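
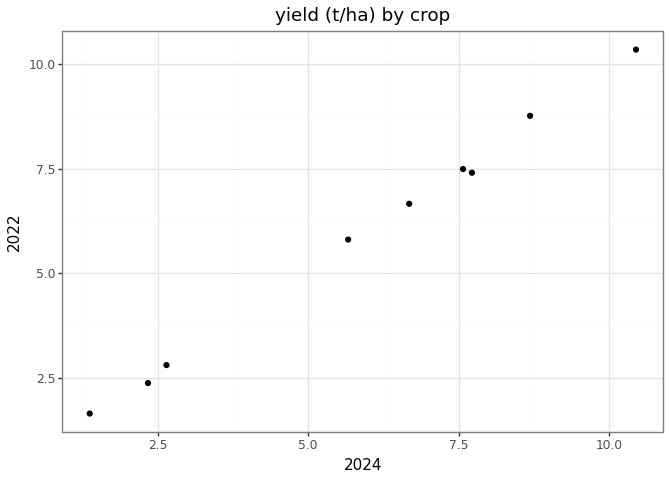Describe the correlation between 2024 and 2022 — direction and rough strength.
Points are positively correlated; strong (|r| ≈ 1.0).

positive, strong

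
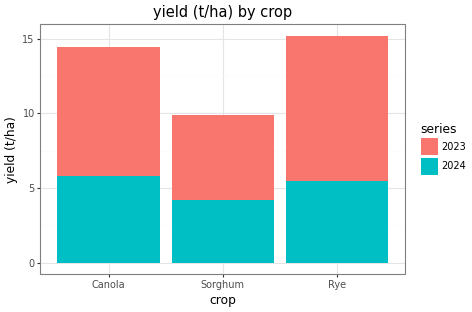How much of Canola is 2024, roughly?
2024 top ≈ 6, bottom ≈ 0; segment ≈ 6.

≈ 6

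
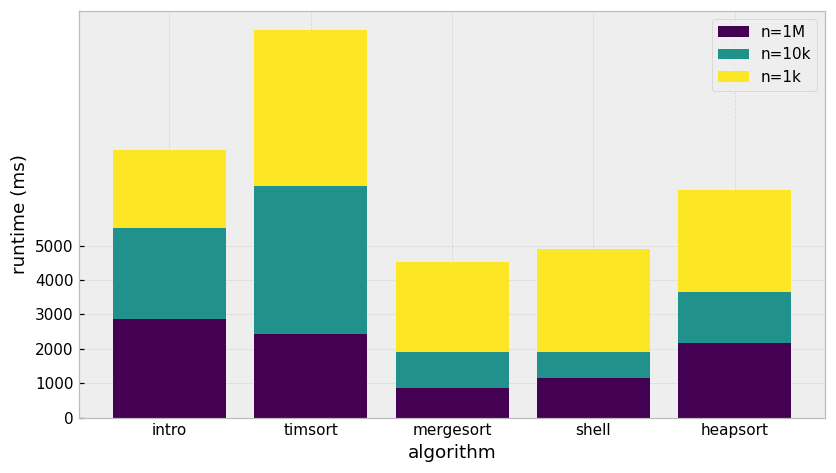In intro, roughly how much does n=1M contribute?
≈ 3000

n=1M top ≈ 3000, bottom ≈ 0; segment ≈ 3000.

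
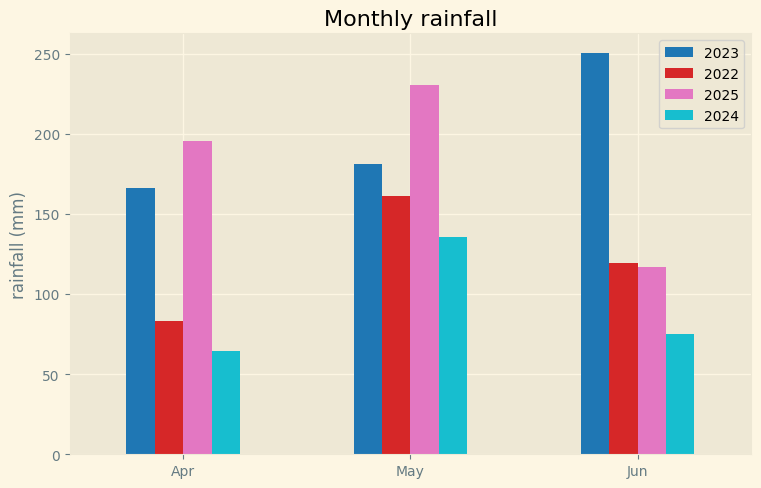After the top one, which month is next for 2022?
Top 3 for 2022: May ≈ 150, Jun ≈ 125, Apr ≈ 75.

Jun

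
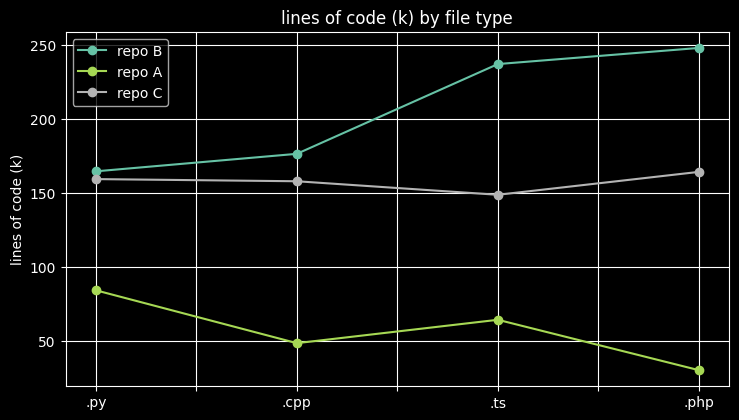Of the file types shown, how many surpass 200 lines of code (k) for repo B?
2

Above 200: .ts, .php.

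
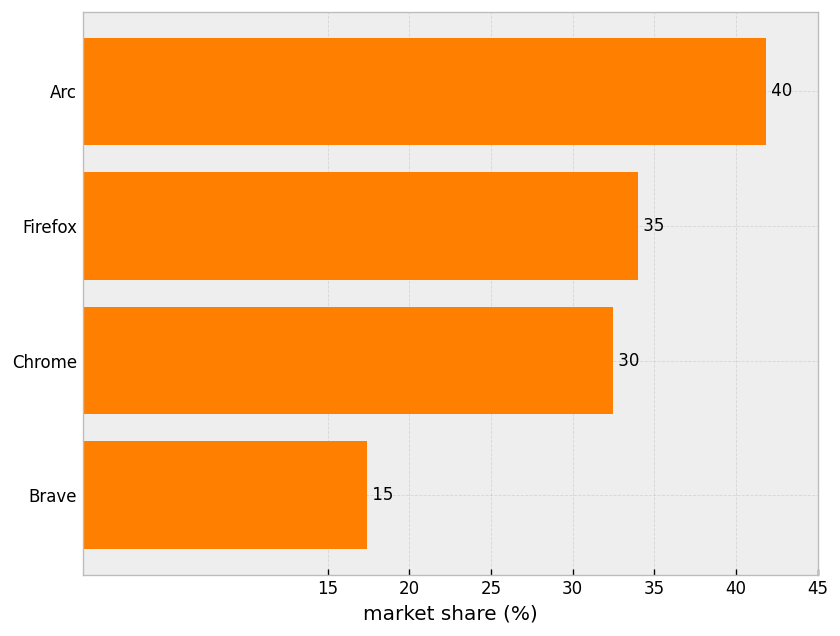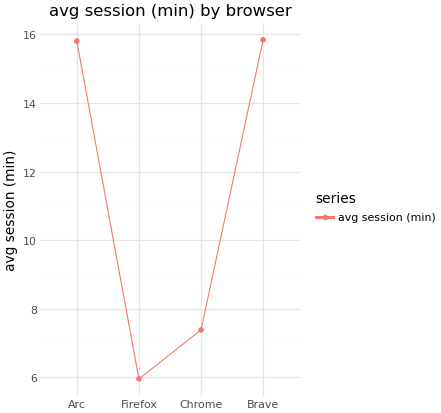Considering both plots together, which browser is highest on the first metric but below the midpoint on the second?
Firefox

Chart 2 median avg session (min) ≈ 12; below-median browsers: Firefox, Chrome. Among those, Firefox has the highest market share (%) (≈ 35).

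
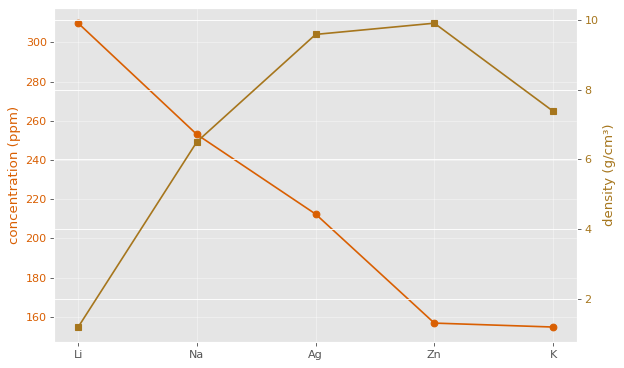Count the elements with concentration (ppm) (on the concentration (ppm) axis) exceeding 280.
1

Above 280: Li.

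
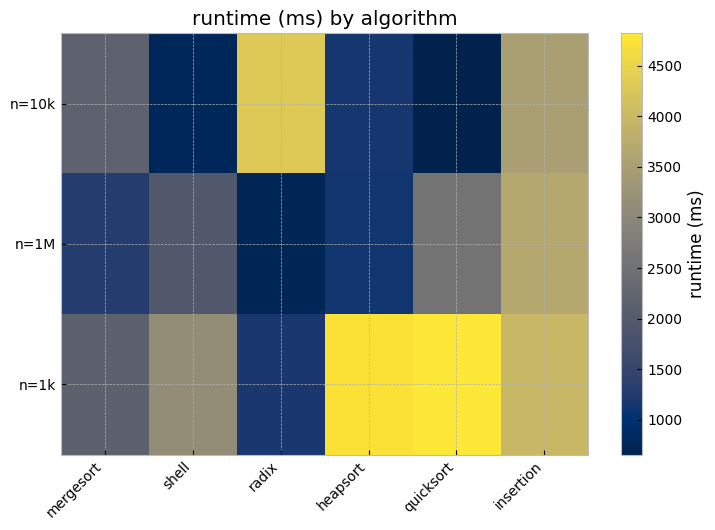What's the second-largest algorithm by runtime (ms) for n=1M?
Top 3 for n=1M: insertion ≈ 3500, quicksort ≈ 2500, shell ≈ 2000.

quicksort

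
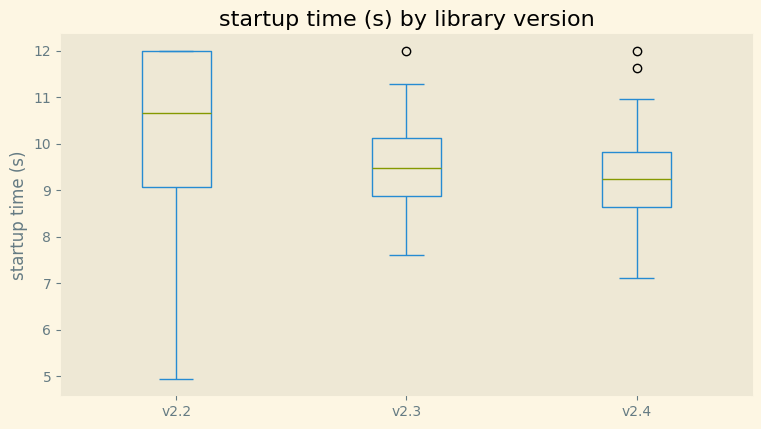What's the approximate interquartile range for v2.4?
Q3 ≈ 9.8, Q1 ≈ 8.6; IQR ≈ 1.2.

≈ 1.2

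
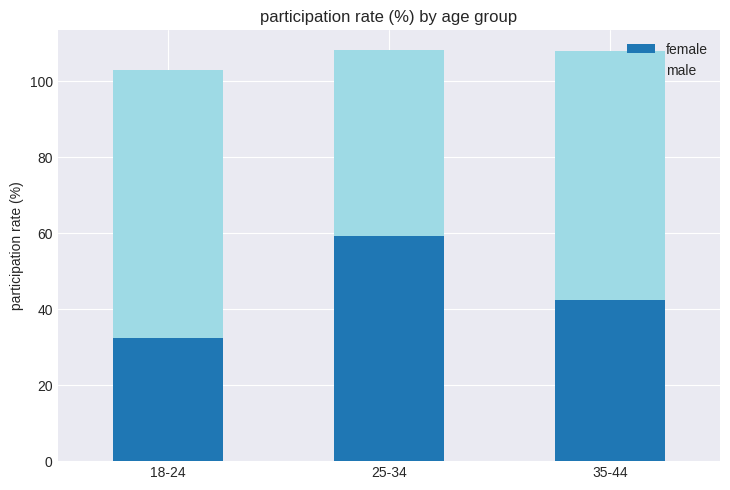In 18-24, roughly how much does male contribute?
male top ≈ 100, bottom ≈ 30; segment ≈ 70.

≈ 70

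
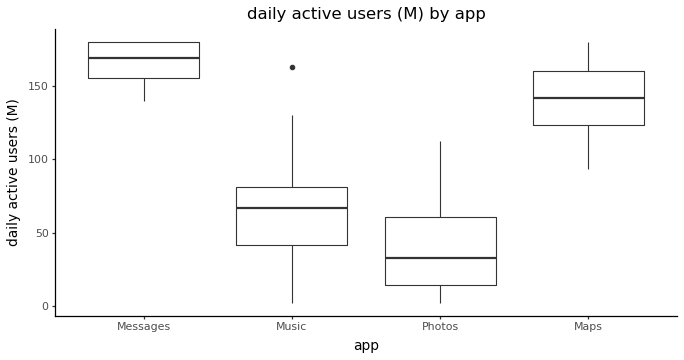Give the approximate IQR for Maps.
≈ 40

Q3 ≈ 160, Q1 ≈ 120; IQR ≈ 40.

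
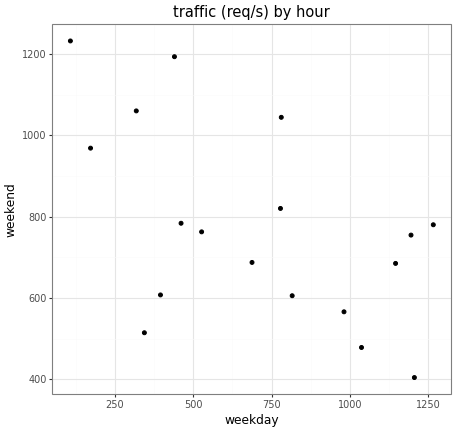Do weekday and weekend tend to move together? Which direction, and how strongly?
Points are negatively correlated; moderate (|r| ≈ 0.5).

negative, moderate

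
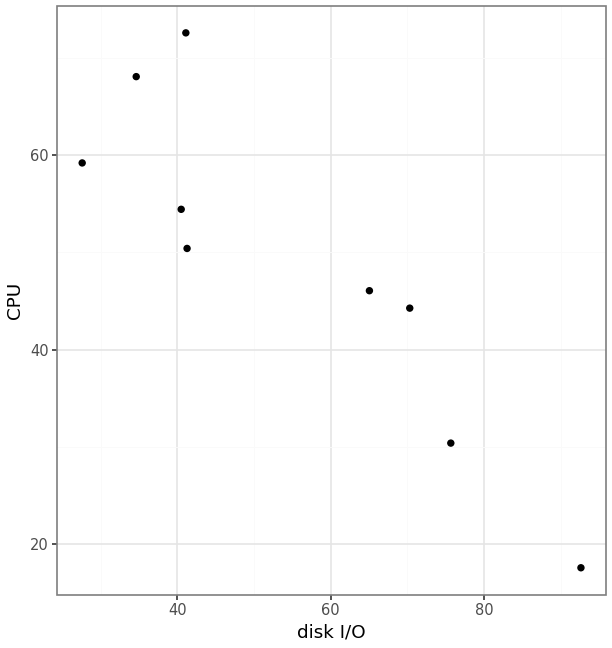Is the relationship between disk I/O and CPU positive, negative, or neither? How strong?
Points are negatively correlated; strong (|r| ≈ 0.9).

negative, strong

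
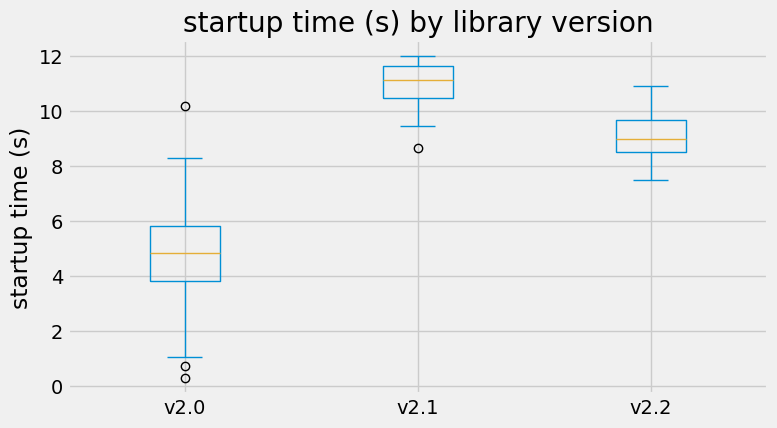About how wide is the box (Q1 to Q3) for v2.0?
≈ 2

Q3 ≈ 6, Q1 ≈ 4; IQR ≈ 2.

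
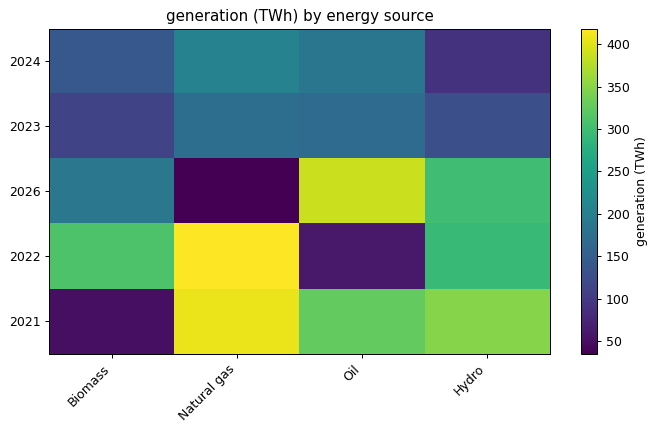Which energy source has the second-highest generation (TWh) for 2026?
Hydro

Top 3 for 2026: Oil ≈ 400, Hydro ≈ 300, Biomass ≈ 200.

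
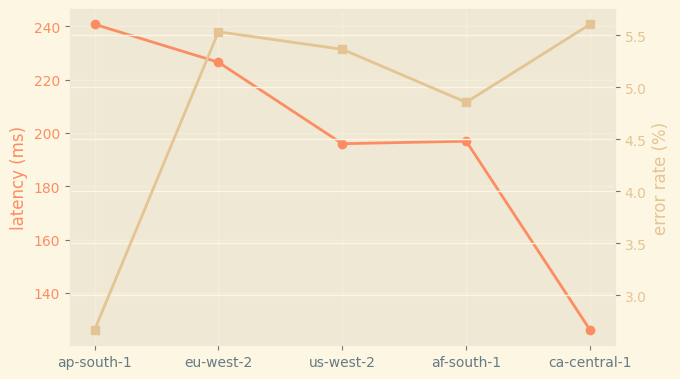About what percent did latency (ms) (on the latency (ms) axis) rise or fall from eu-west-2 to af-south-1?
eu-west-2 ≈ 230, af-south-1 ≈ 200; (200 − 230) / 230 ≈ -13%.

≈ -13%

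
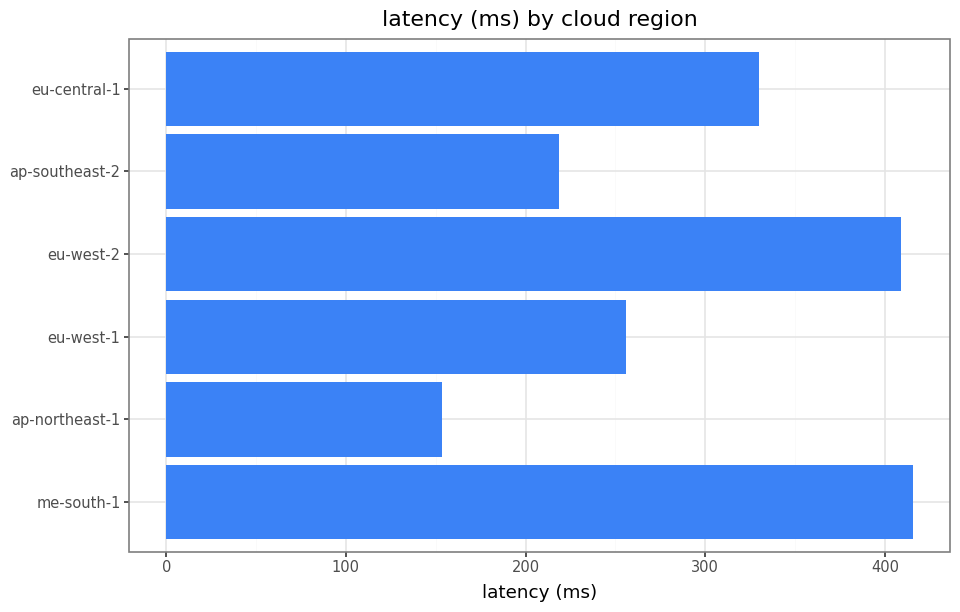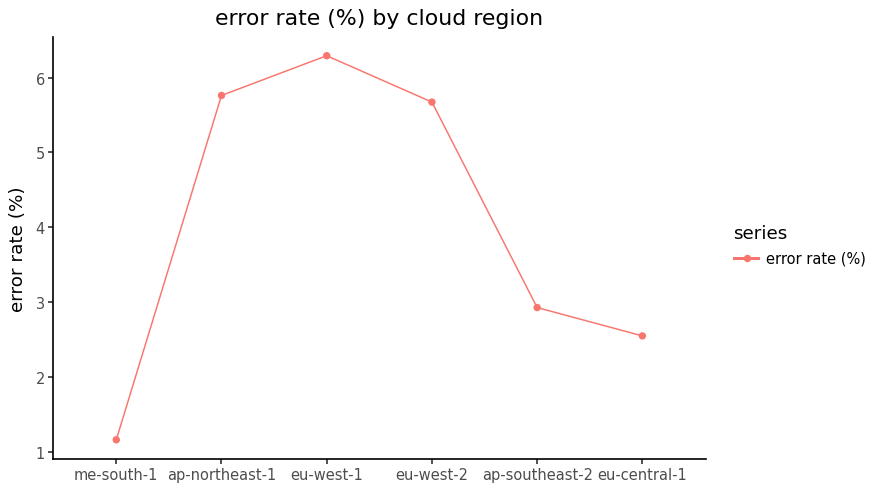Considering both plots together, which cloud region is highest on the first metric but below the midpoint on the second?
me-south-1

Chart 2 median error rate (%) ≈ 4; below-median cloud regions: me-south-1, ap-southeast-2, eu-central-1. Among those, me-south-1 has the highest latency (ms) (≈ 400).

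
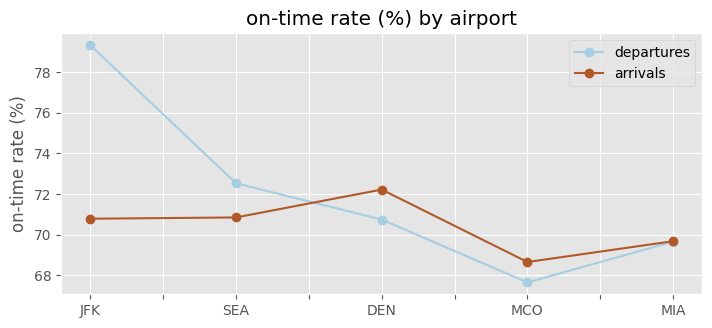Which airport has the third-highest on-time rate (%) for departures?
DEN

Top 4 for departures: JFK ≈ 79, SEA ≈ 73, DEN ≈ 71, MIA ≈ 70.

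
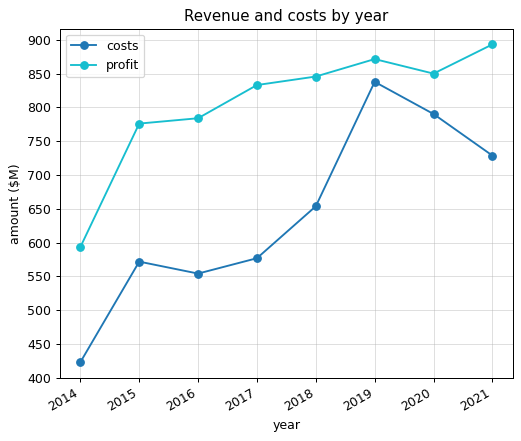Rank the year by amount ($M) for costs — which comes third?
2021

Top 4 for costs: 2019 ≈ 850, 2020 ≈ 800, 2021 ≈ 750, 2018 ≈ 650.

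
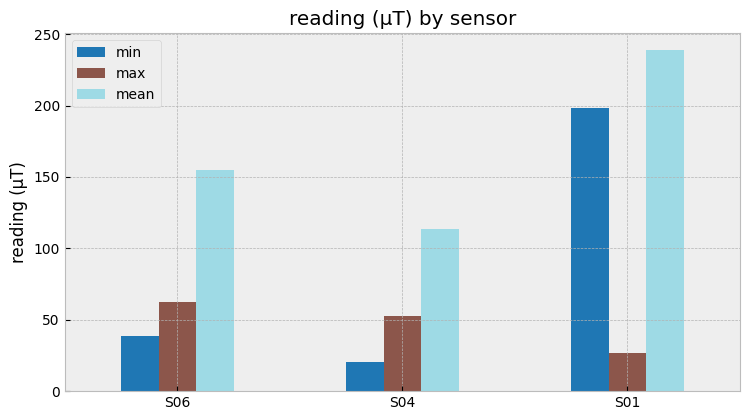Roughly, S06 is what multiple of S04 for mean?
S06 ≈ 160, S04 ≈ 120; 160/120 ≈ 1.33.

≈ 1.33×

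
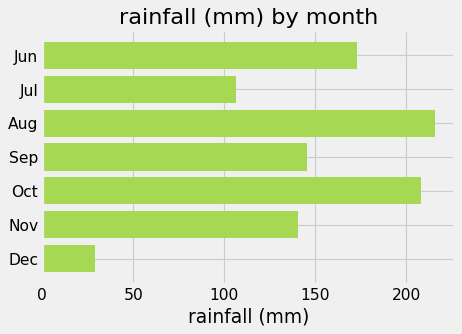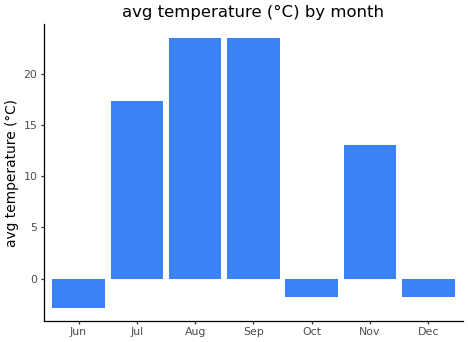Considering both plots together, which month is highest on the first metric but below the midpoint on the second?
Chart 2 median avg temperature (°C) ≈ 15; below-median months: Jun, Oct, Dec. Among those, Oct has the highest rainfall (mm) (≈ 200).

Oct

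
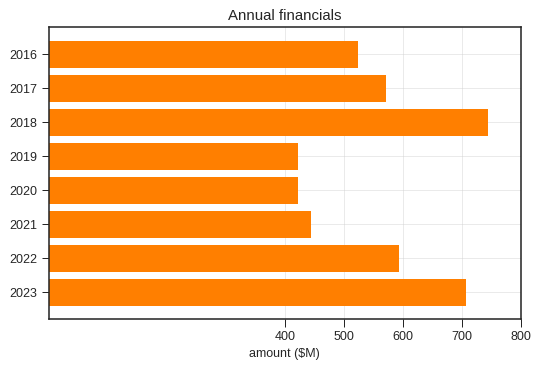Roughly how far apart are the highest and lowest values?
Max 2018 ≈ 700, min 2019 ≈ 400; range ≈ 300.

≈ 300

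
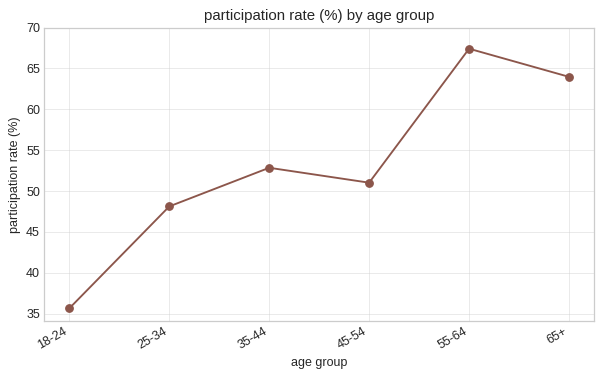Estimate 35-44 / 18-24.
≈ 1.57×

35-44 ≈ 55, 18-24 ≈ 35; 55/35 ≈ 1.57.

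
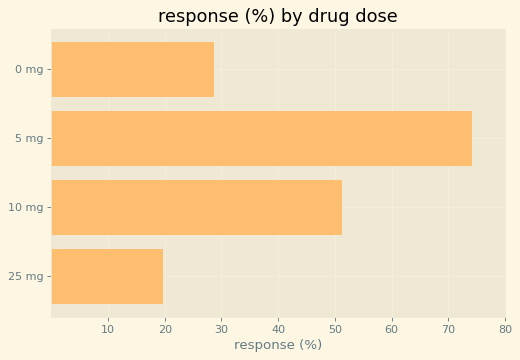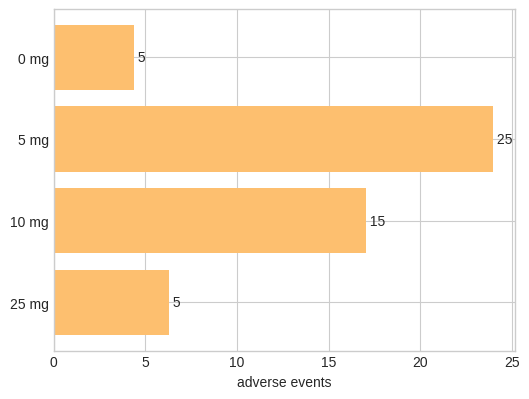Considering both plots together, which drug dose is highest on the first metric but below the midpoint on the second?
0 mg

Chart 2 median adverse events ≈ 10; below-median drug doses: 0 mg, 25 mg. Among those, 0 mg has the highest response (%) (≈ 30).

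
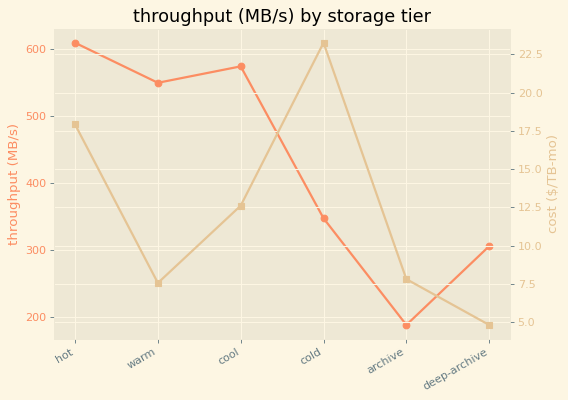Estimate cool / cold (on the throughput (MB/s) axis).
≈ 1.57×

cool ≈ 550, cold ≈ 350; 550/350 ≈ 1.57.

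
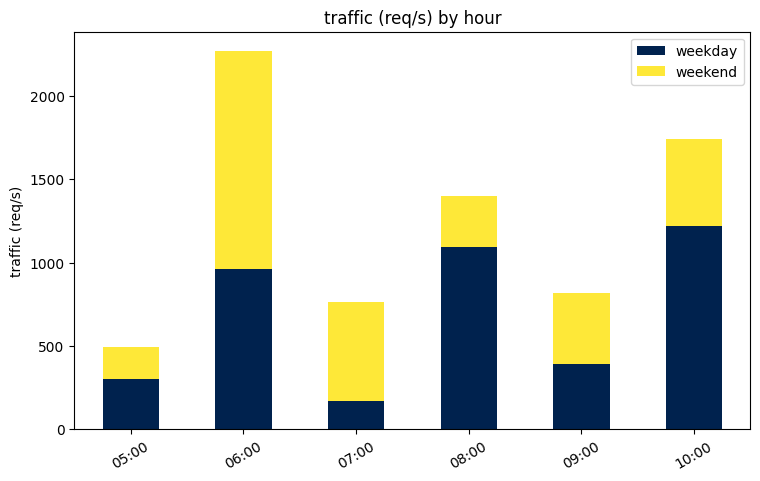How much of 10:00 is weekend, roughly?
weekend top ≈ 1800, bottom ≈ 1200; segment ≈ 600.

≈ 600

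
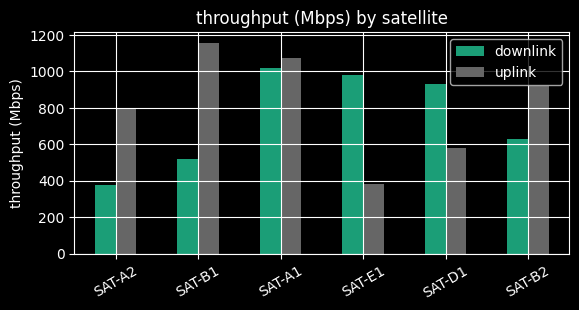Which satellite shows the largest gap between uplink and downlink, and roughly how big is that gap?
SAT-B1: uplink ≈ 1200, downlink ≈ 500 → gap ≈ 700. Next-largest (SAT-E1) is only ≈ 600.

SAT-B1, ≈ 700 Mbps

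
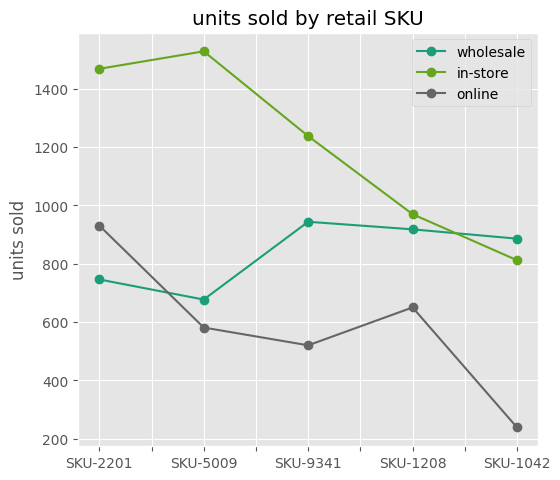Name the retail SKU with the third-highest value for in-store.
SKU-9341

Top 4 for in-store: SKU-5009 ≈ 1600, SKU-2201 ≈ 1400, SKU-9341 ≈ 1200, SKU-1208 ≈ 1000.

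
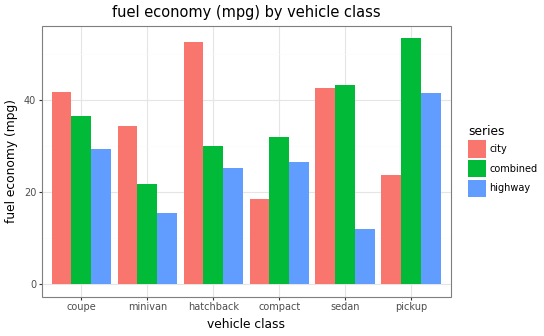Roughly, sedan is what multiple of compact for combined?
≈ 1.5×

sedan ≈ 45, compact ≈ 30; 45/30 ≈ 1.5.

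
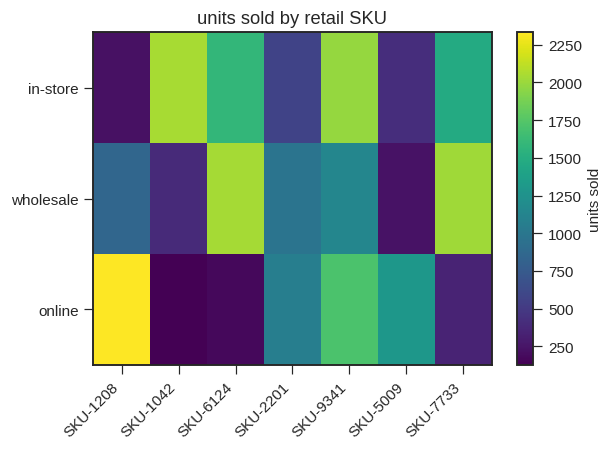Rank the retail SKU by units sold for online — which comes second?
Top 3 for online: SKU-1208 ≈ 2400, SKU-9341 ≈ 1800, SKU-5009 ≈ 1200.

SKU-9341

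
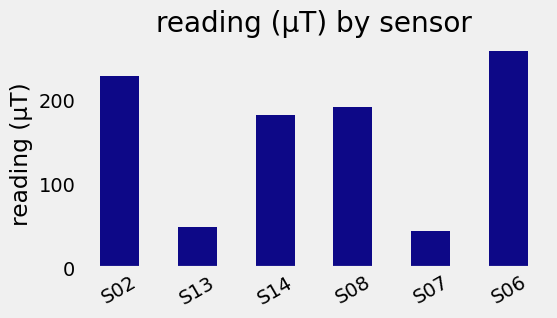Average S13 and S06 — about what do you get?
≈ 150

(50 + 250) / 2 ≈ 150.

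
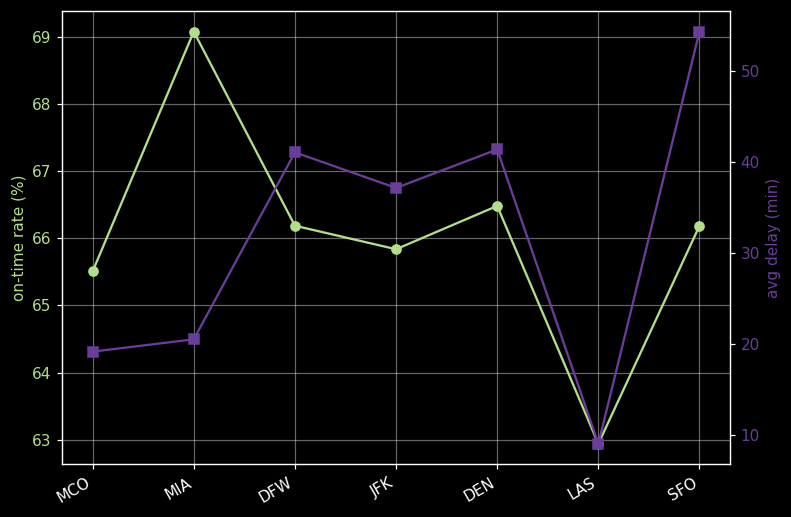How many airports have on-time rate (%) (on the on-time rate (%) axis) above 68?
1

Above 68: MIA.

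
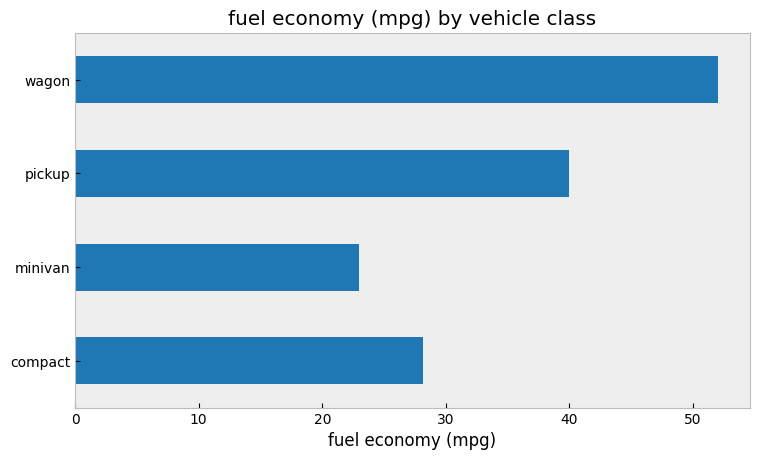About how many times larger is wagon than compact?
≈ 1.67×

wagon ≈ 50, compact ≈ 30; 50/30 ≈ 1.67.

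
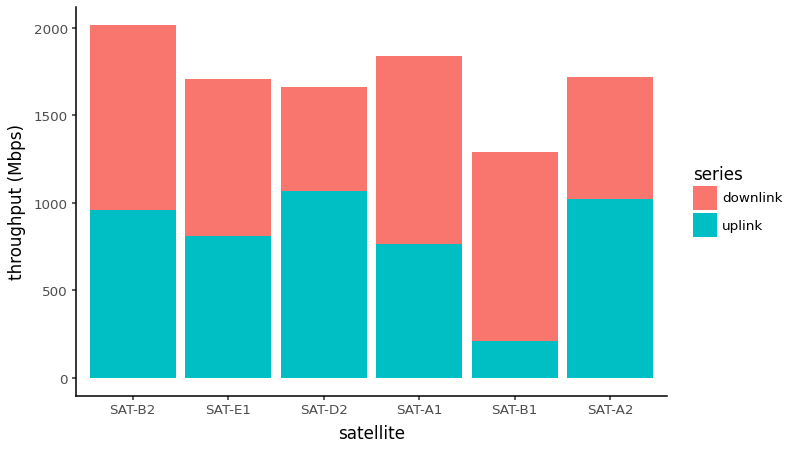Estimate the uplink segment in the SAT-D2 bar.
uplink top ≈ 1000, bottom ≈ 0; segment ≈ 1000.

≈ 1000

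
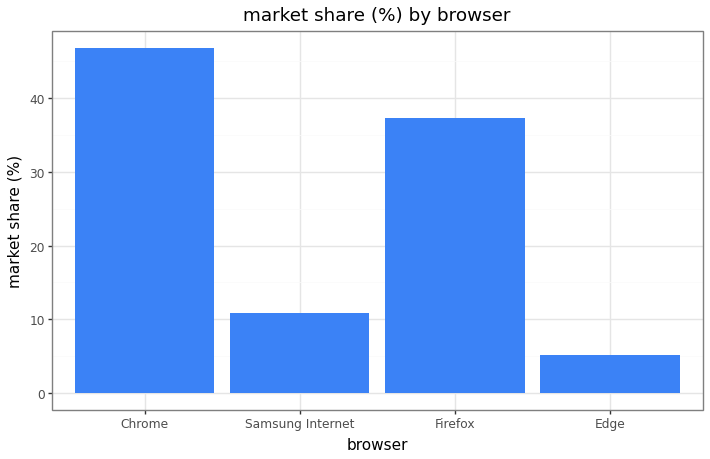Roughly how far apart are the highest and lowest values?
≈ 40

Max Chrome ≈ 45, min Edge ≈ 5; range ≈ 40.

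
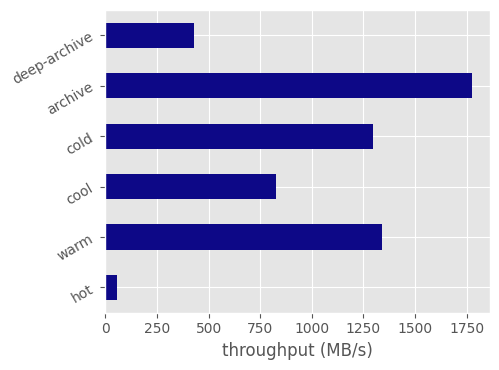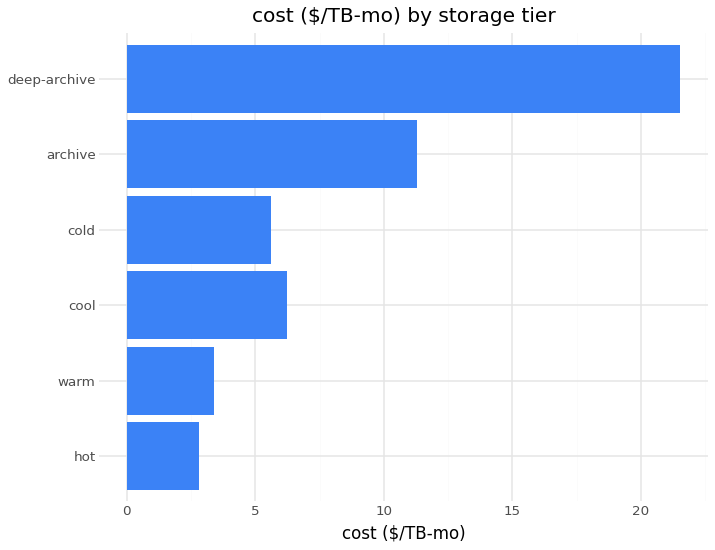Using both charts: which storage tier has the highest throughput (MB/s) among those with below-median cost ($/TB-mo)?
Chart 2 median cost ($/TB-mo) ≈ 6; below-median storage tiers: hot, warm, cold. Among those, warm has the highest throughput (MB/s) (≈ 1400).

warm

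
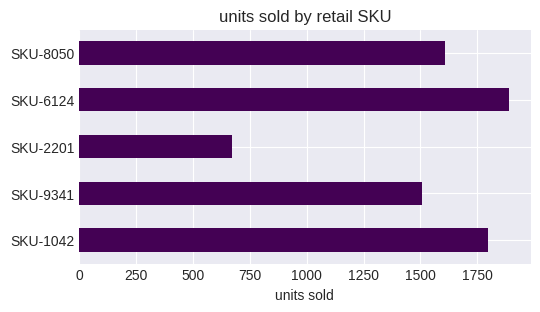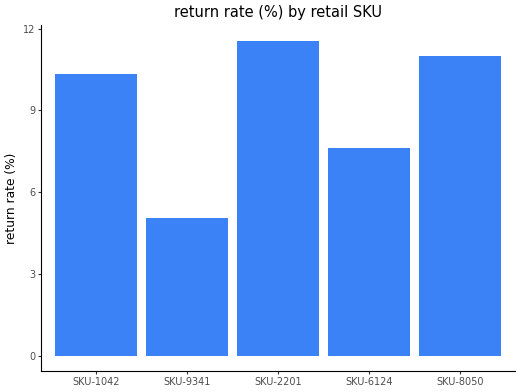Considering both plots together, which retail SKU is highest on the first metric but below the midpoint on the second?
Chart 2 median return rate (%) ≈ 10; below-median retail SKUs: SKU-9341, SKU-6124. Among those, SKU-6124 has the highest units sold (≈ 1800).

SKU-6124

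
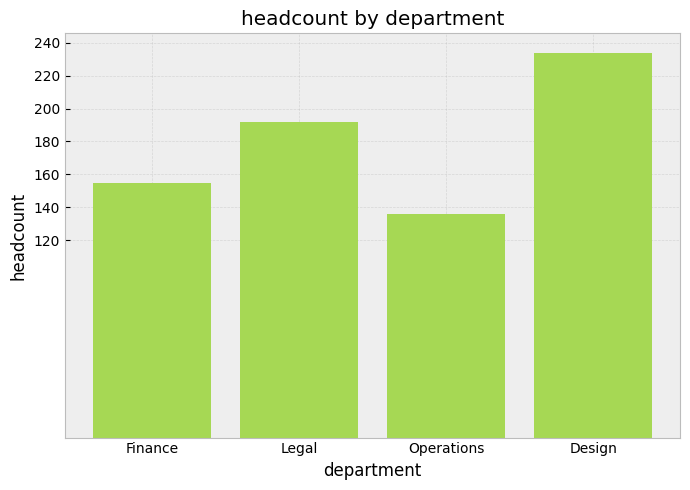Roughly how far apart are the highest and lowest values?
Max Design ≈ 240, min Operations ≈ 140; range ≈ 100.

≈ 100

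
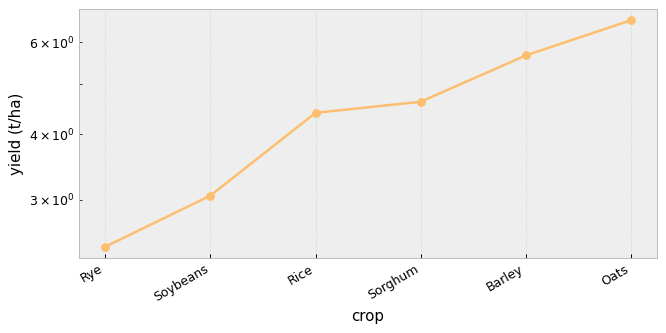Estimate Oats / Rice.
Oats ≈ 6.5, Rice ≈ 4.5; 6.5/4.5 ≈ 1.44.

≈ 1.44×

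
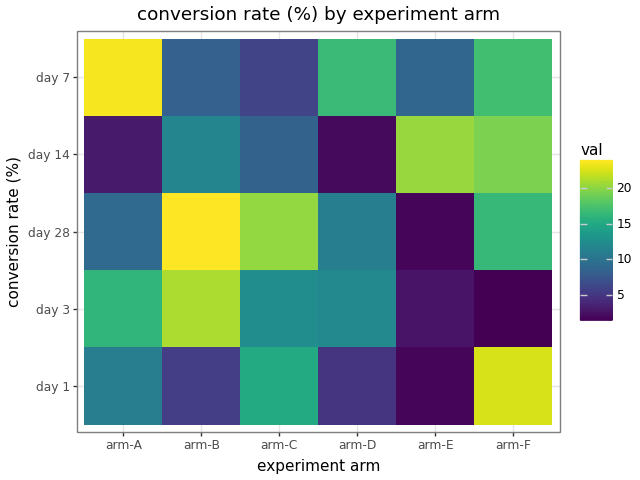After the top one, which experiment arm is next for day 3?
arm-A

Top 3 for day 3: arm-B ≈ 22, arm-A ≈ 16, arm-C ≈ 12.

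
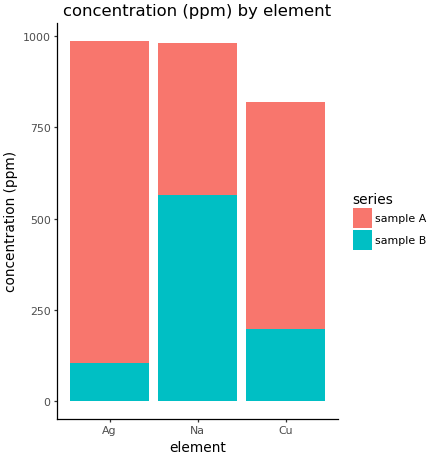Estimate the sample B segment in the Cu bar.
sample B top ≈ 200, bottom ≈ 0; segment ≈ 200.

≈ 200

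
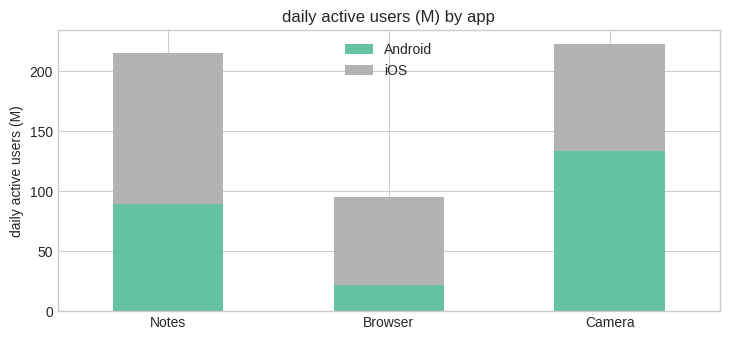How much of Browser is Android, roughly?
≈ 20

Android top ≈ 20, bottom ≈ 0; segment ≈ 20.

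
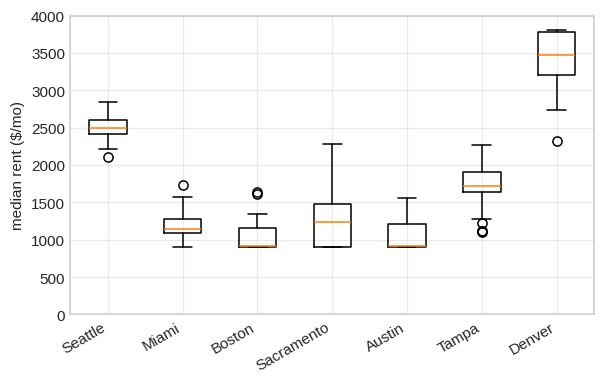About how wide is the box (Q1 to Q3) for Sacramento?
≈ 500

Q3 ≈ 1500, Q1 ≈ 1000; IQR ≈ 500.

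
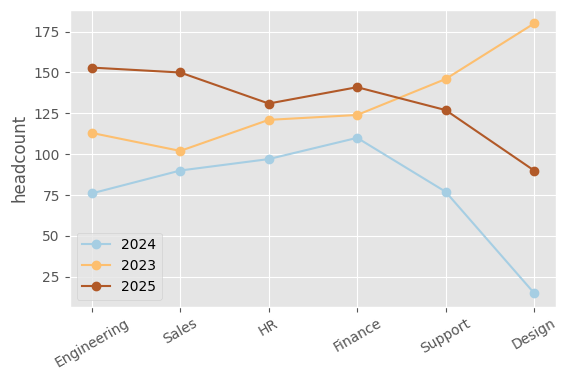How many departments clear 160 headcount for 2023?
Above 160: Design.

1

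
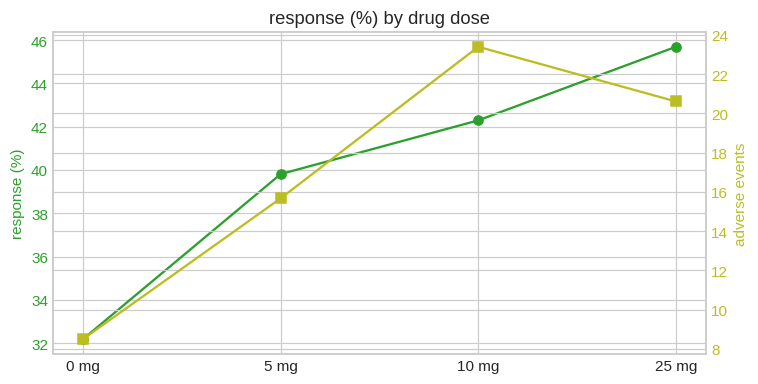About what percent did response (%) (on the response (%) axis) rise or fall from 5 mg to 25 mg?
5 mg ≈ 40, 25 mg ≈ 46; (46 − 40) / 40 ≈ +15%.

≈ +15%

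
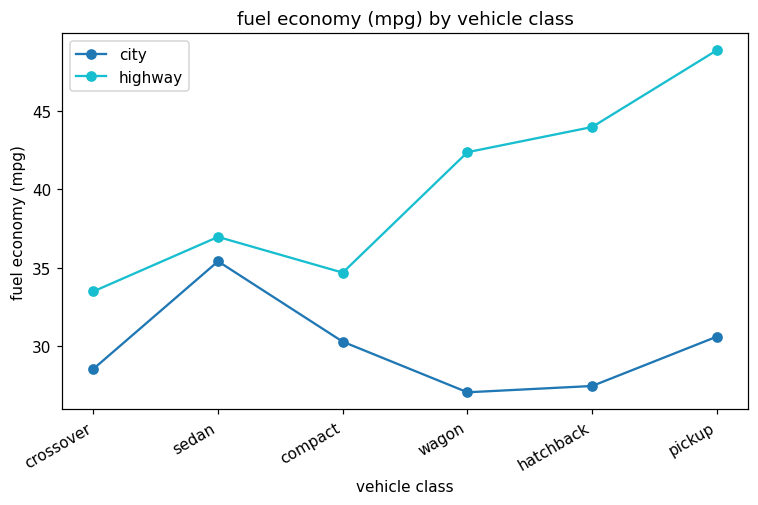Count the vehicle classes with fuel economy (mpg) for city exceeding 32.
1

Above 32: sedan.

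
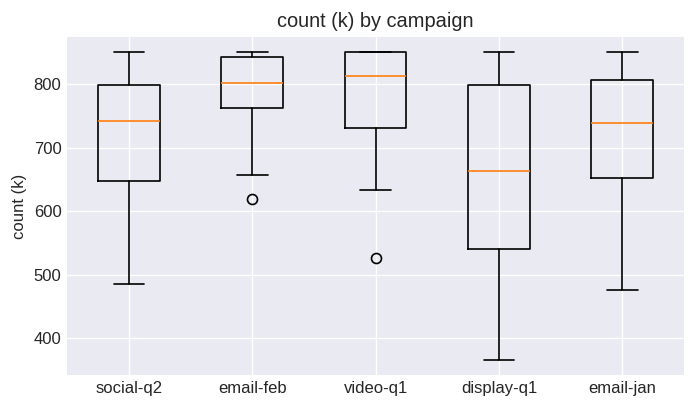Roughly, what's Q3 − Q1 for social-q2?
≈ 160

Q3 ≈ 800, Q1 ≈ 640; IQR ≈ 160.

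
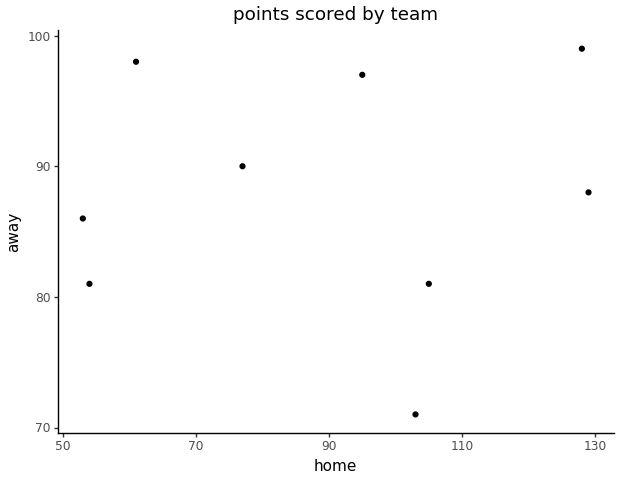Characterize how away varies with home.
Points are roughly uncorrelated; weak (|r| ≈ 0.1).

no clear correlation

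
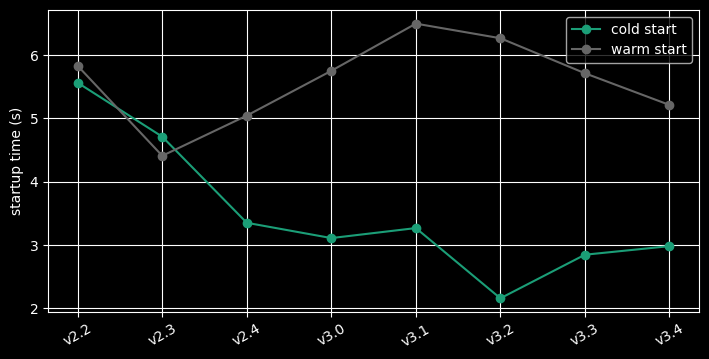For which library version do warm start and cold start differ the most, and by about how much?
v3.2, ≈ 4.5 s

v3.2: warm start ≈ 6.5, cold start ≈ 2.0 → gap ≈ 4.5. Next-largest (v3.1) is only ≈ 3.0.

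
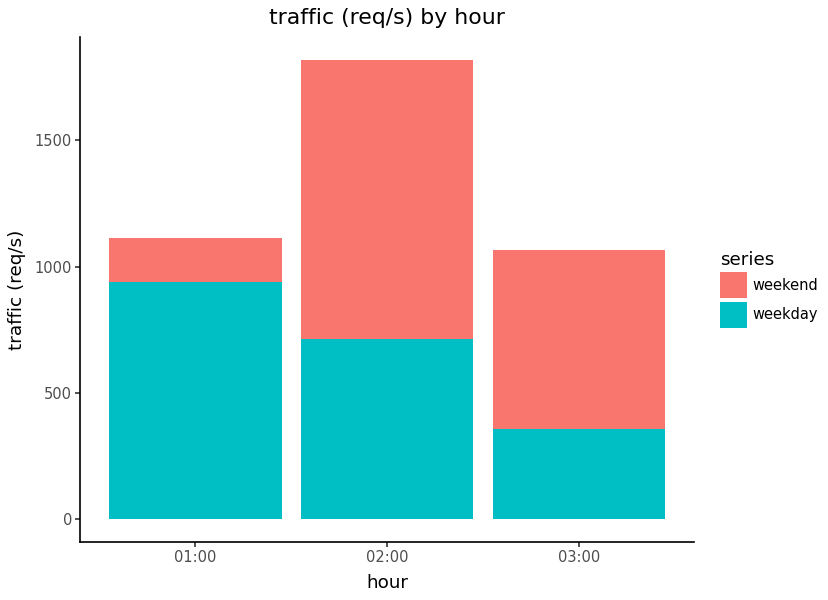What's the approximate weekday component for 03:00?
≈ 400

weekday top ≈ 400, bottom ≈ 0; segment ≈ 400.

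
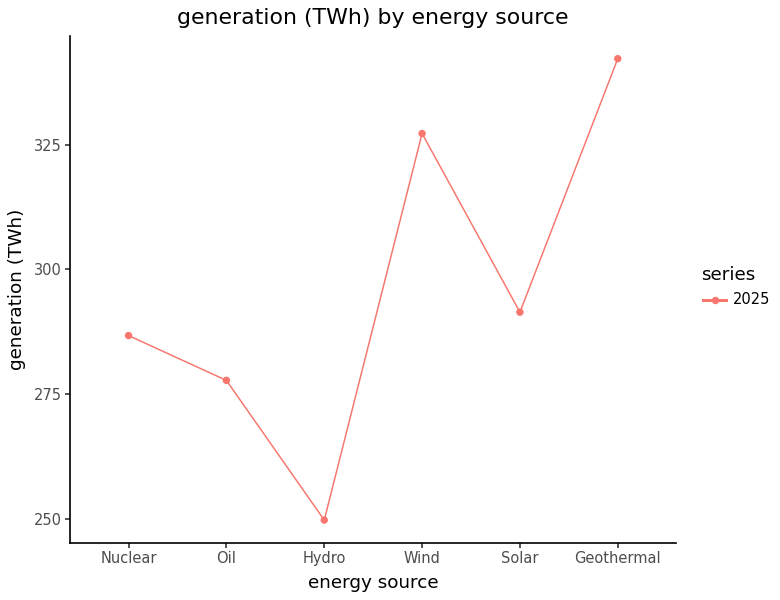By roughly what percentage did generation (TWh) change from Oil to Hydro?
≈ -10.7%

Oil ≈ 280, Hydro ≈ 250; (250 − 280) / 280 ≈ -10.7%.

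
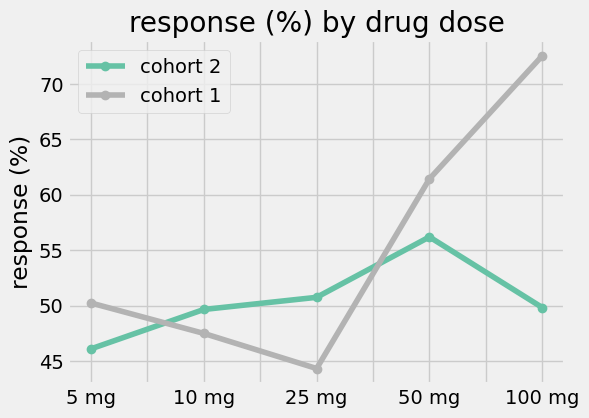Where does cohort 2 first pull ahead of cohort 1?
5 mg: cohort 2 ≈ 45 vs cohort 1 ≈ 50 (not yet); 10 mg: cohort 2 ≈ 50 vs cohort 1 ≈ 45 (first crossover).

10 mg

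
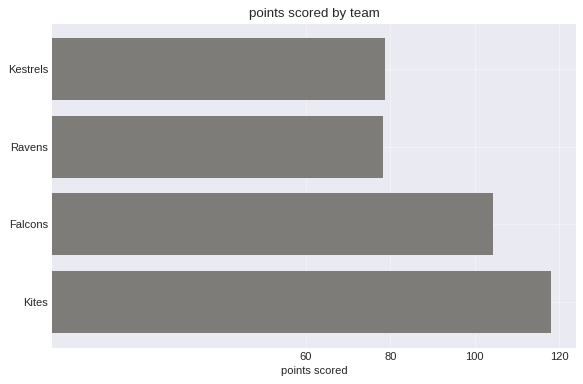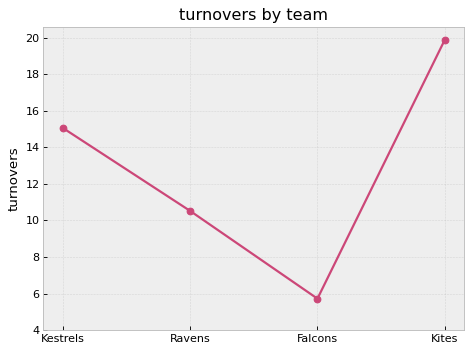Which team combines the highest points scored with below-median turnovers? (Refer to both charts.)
Chart 2 median turnovers ≈ 12; below-median teams: Ravens, Falcons. Among those, Falcons has the highest points scored (≈ 100).

Falcons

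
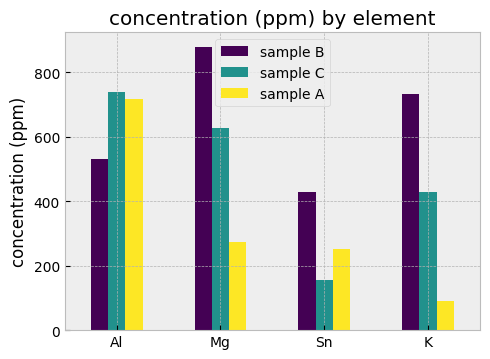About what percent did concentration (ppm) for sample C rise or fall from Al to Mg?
≈ -14.3%

Al ≈ 700, Mg ≈ 600; (600 − 700) / 700 ≈ -14.3%.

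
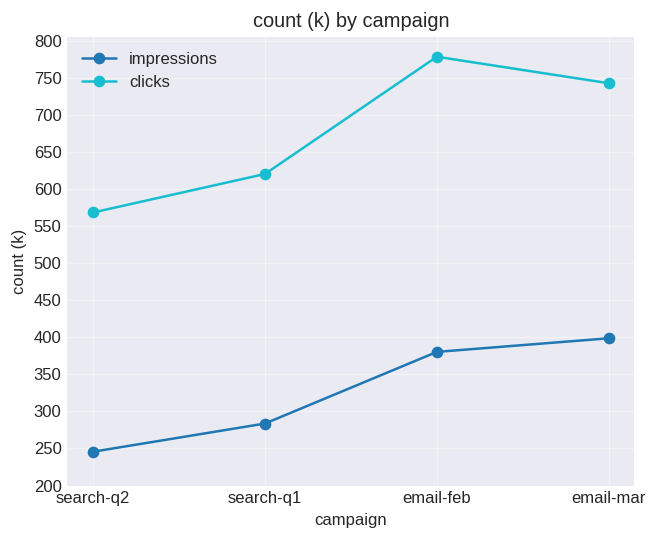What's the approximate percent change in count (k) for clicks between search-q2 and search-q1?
search-q2 ≈ 550, search-q1 ≈ 600; (600 − 550) / 550 ≈ +9.1%.

≈ +9.1%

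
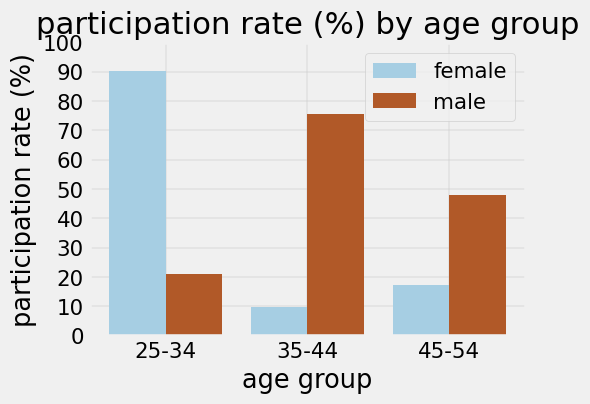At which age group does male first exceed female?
25-34: male ≈ 20 vs female ≈ 90 (not yet); 35-44: male ≈ 80 vs female ≈ 10 (first crossover).

35-44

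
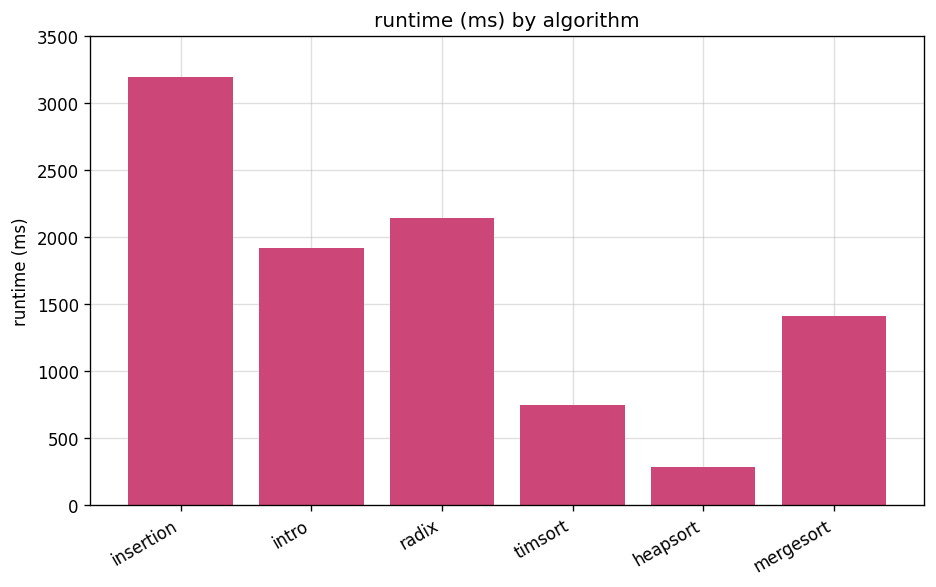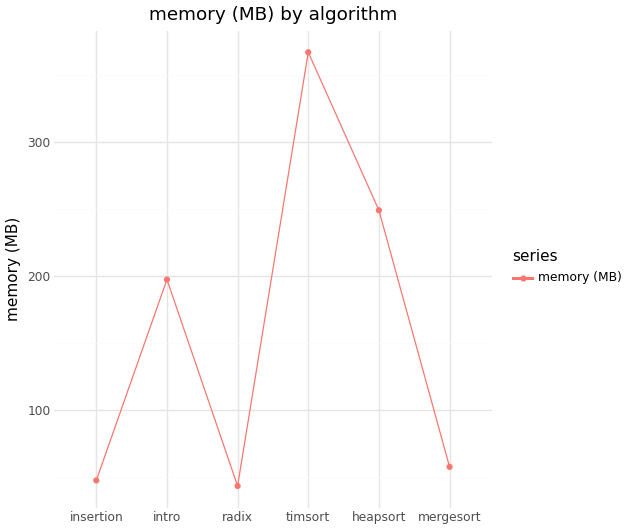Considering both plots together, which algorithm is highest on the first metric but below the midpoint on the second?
Chart 2 median memory (MB) ≈ 150; below-median algorithms: insertion, radix, mergesort. Among those, insertion has the highest runtime (ms) (≈ 3000).

insertion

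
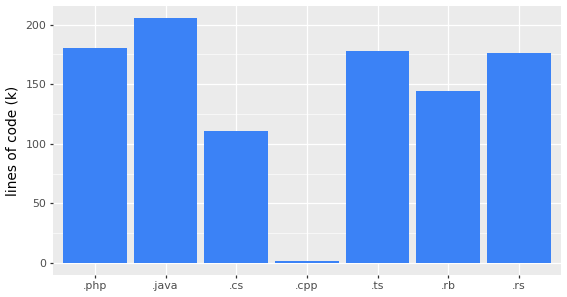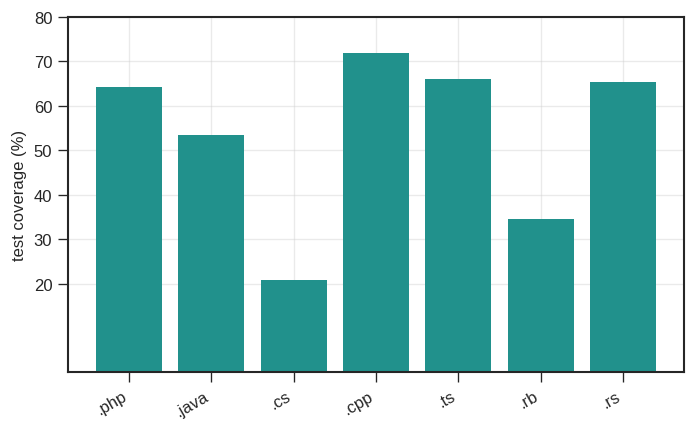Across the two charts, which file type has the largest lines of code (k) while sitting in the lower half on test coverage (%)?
.java

Chart 2 median test coverage (%) ≈ 60; below-median file types: .java, .cs, .rb. Among those, .java has the highest lines of code (k) (≈ 200).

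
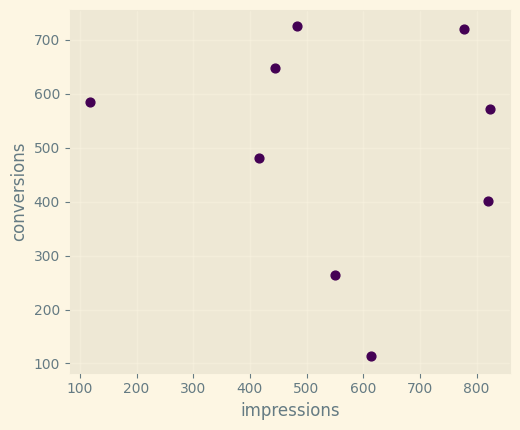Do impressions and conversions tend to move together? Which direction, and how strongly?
no clear correlation

Points are roughly uncorrelated; weak (|r| ≈ 0.1).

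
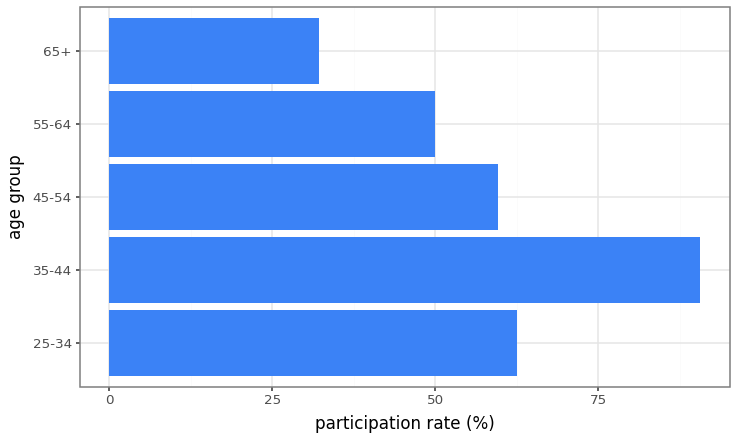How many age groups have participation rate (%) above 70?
1

Above 70: 35-44.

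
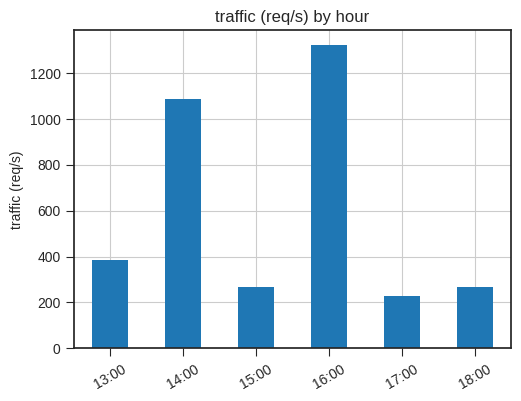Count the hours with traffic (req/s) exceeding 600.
2

Above 600: 14:00, 16:00.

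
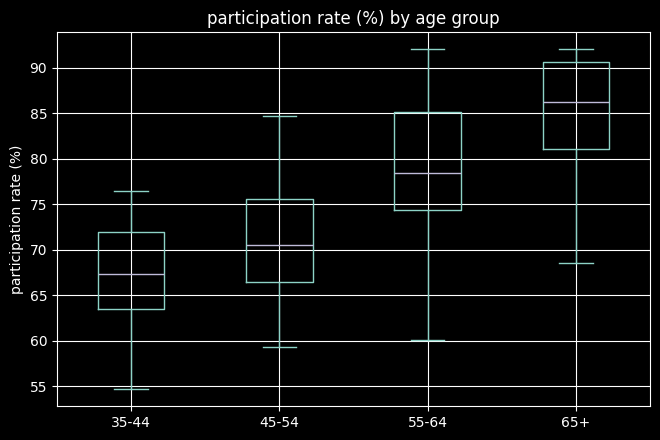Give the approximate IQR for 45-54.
Q3 ≈ 76, Q1 ≈ 66; IQR ≈ 10.

≈ 10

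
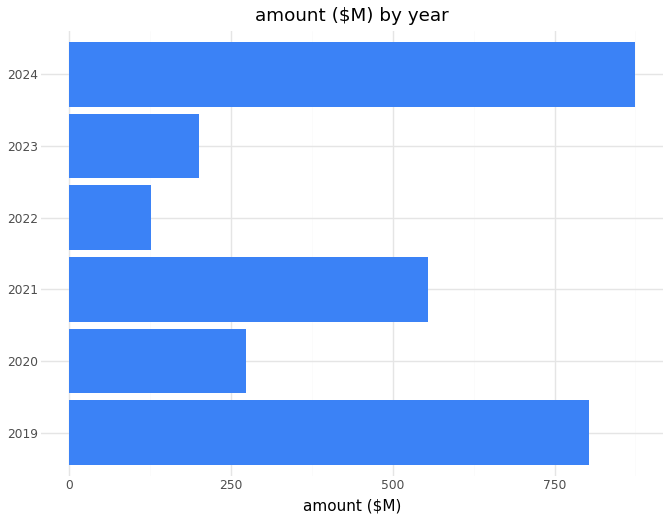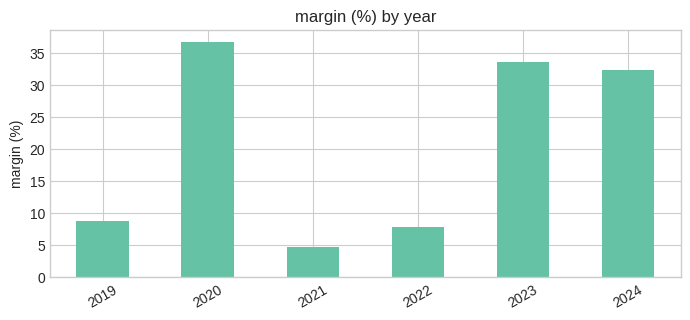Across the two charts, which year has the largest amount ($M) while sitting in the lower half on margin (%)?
2019

Chart 2 median margin (%) ≈ 20; below-median years: 2019, 2021, 2022. Among those, 2019 has the highest amount ($M) (≈ 800).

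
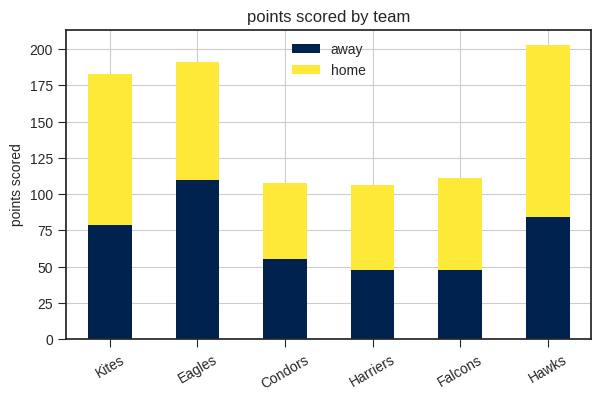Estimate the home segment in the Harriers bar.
home top ≈ 100, bottom ≈ 40; segment ≈ 60.

≈ 60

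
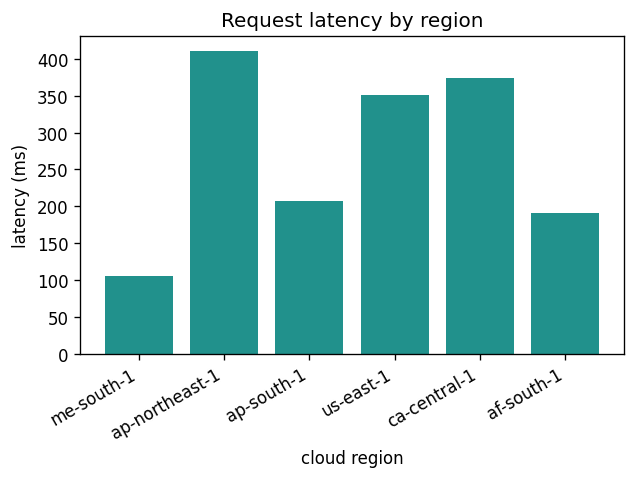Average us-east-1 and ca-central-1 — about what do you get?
(350 + 350) / 2 ≈ 350.

≈ 350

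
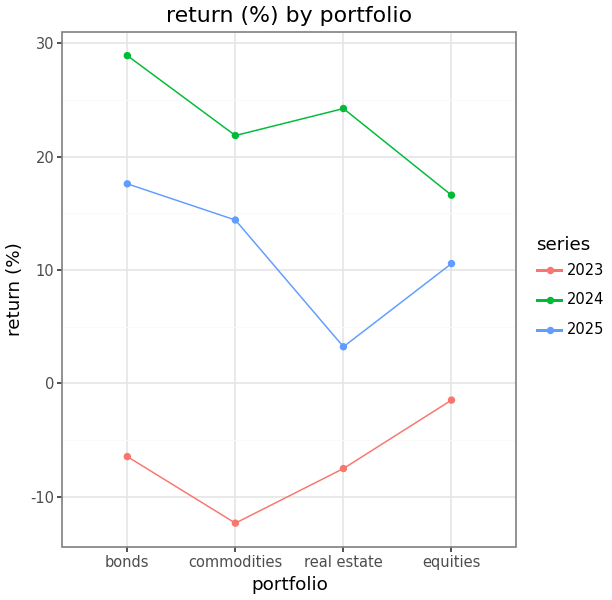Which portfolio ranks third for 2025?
Top 4 for 2025: bonds ≈ 20, commodities ≈ 15, equities ≈ 10, real estate ≈ 5.

equities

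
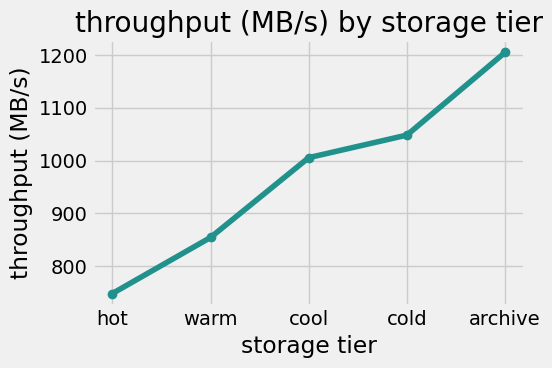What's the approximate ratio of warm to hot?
≈ 1.13×

warm ≈ 850, hot ≈ 750; 850/750 ≈ 1.13.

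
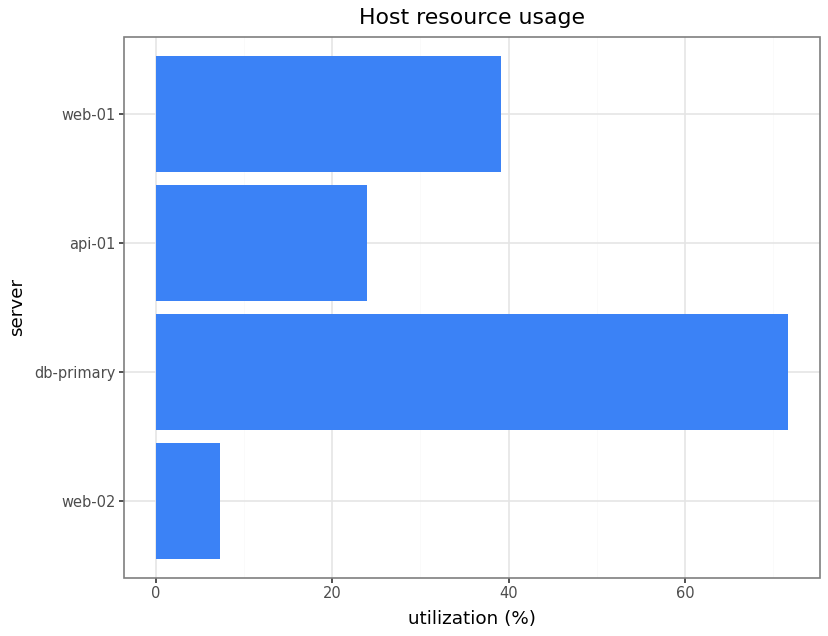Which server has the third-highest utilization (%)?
api-01

Top 4: db-primary ≈ 70, web-01 ≈ 40, api-01 ≈ 20, web-02 ≈ 10.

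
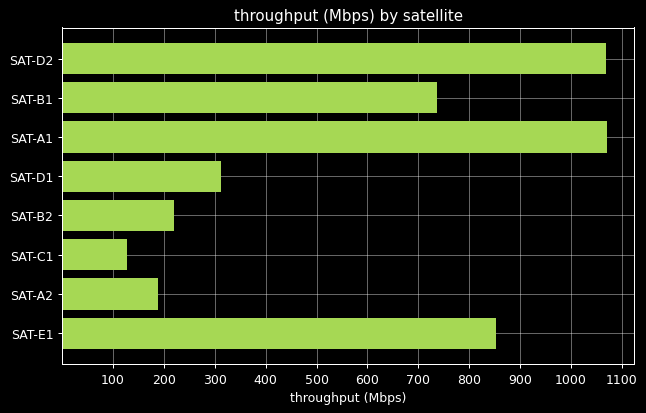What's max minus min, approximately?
Max SAT-A1 ≈ 1100, min SAT-C1 ≈ 100; range ≈ 1000.

≈ 1000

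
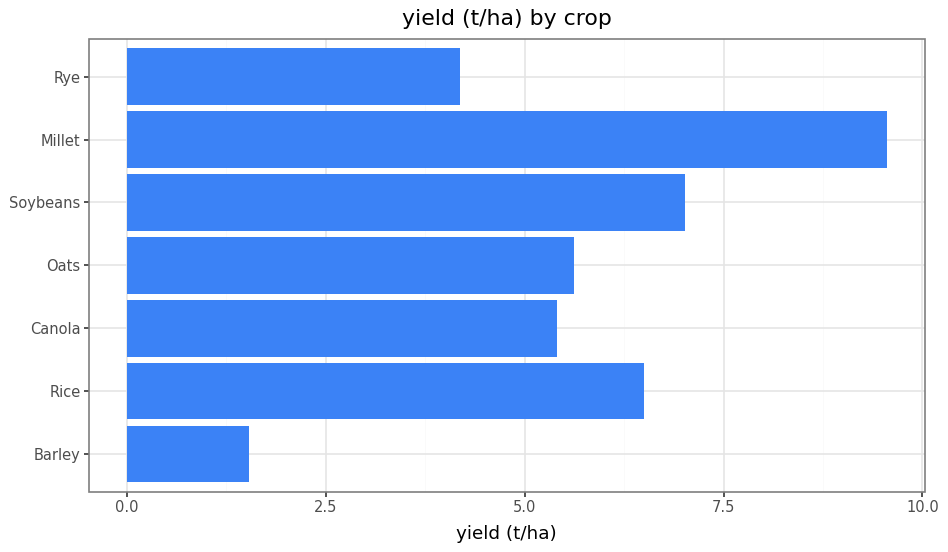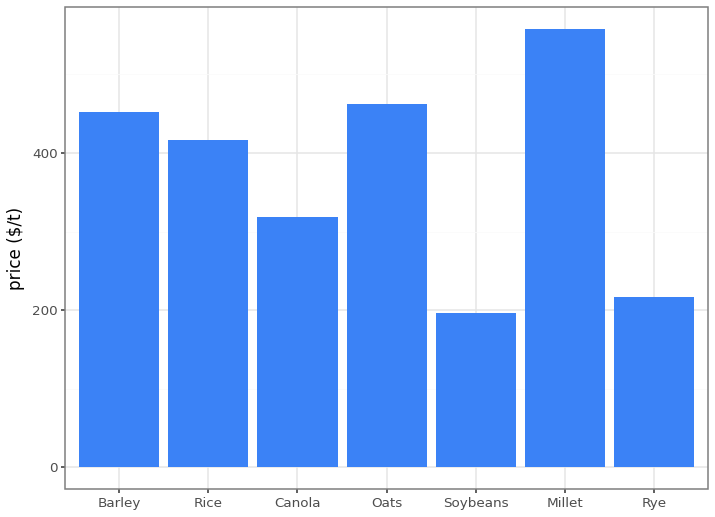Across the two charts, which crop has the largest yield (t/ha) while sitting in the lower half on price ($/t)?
Soybeans

Chart 2 median price ($/t) ≈ 400; below-median crops: Canola, Soybeans, Rye. Among those, Soybeans has the highest yield (t/ha) (≈ 7).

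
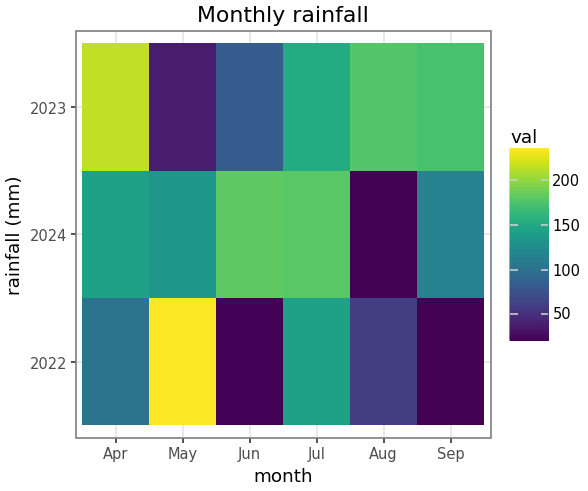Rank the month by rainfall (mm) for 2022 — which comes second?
Jul

Top 3 for 2022: May ≈ 240, Jul ≈ 140, Apr ≈ 100.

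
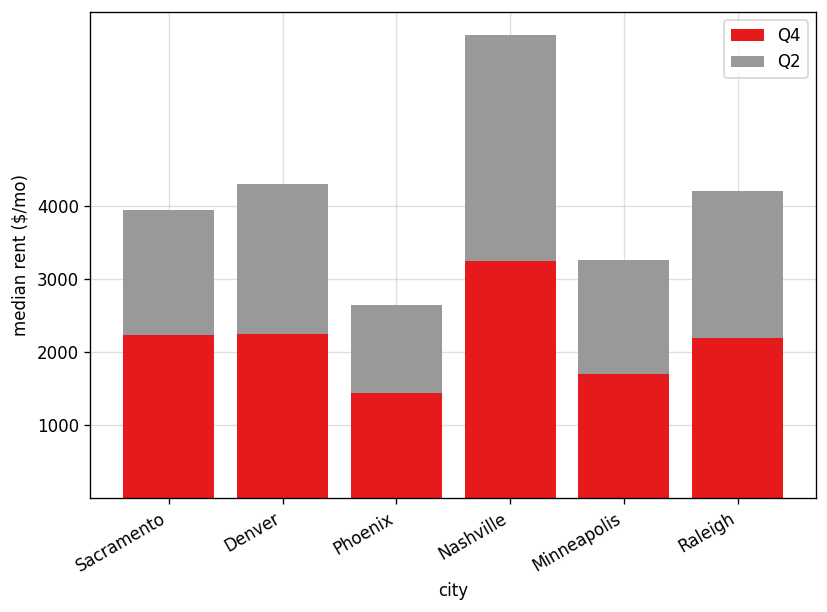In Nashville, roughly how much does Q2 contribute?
≈ 3000

Q2 top ≈ 6000, bottom ≈ 3000; segment ≈ 3000.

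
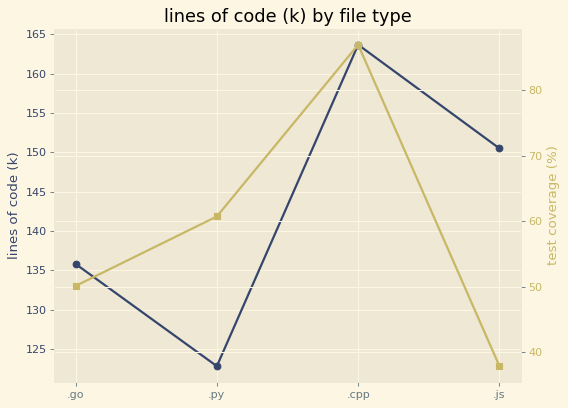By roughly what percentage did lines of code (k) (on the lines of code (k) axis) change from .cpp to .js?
.cpp ≈ 165, .js ≈ 150; (150 − 165) / 165 ≈ -9.1%.

≈ -9.1%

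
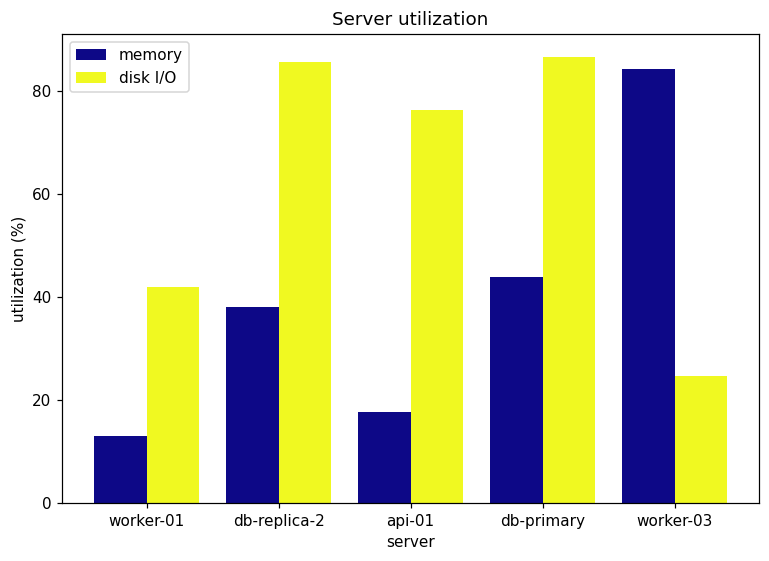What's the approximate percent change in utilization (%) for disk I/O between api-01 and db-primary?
api-01 ≈ 80, db-primary ≈ 90; (90 − 80) / 80 ≈ +12.5%.

≈ +12.5%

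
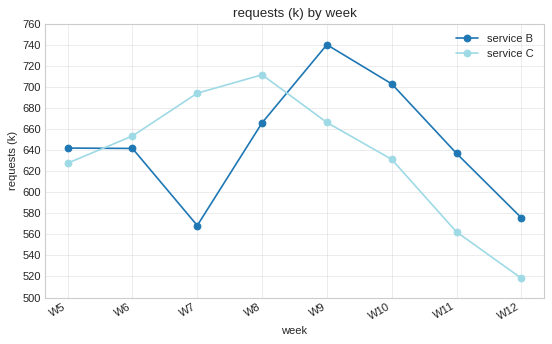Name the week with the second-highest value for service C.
Top 3 for service C: W8 ≈ 720, W7 ≈ 700, W9 ≈ 660.

W7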